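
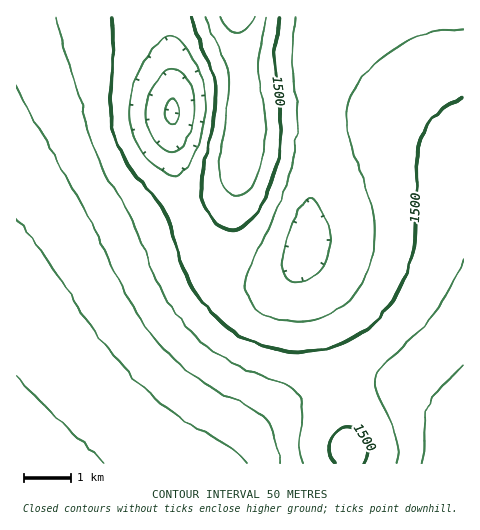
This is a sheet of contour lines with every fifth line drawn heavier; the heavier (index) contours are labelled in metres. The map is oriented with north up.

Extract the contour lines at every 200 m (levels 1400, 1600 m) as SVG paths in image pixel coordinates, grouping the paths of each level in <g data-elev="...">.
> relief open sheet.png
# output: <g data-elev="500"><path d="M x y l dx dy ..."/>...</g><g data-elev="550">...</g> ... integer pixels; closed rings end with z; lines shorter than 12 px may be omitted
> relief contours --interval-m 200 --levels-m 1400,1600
<g data-elev="1400"><path d="M291 282l-5-4-3-8 0-11 2-13 6-18 8-19 6-8 6-3 9 10 7 14 3 15-1 14-5 13-9 10-13 7z"/><path d="M167 151l-9-7-8-10-4-11 0-13 3-14 6-14 10-11 8-3 8 4 8 10 5 14 1 15-3 17-7 15-9 7-4 2z"/></g><g data-elev="1600"><path d="M281 463l-9-31-9-15-11-9-38-20-25-16-24-22-21-27-20-31-36-76-56-99-15-32"/><path d="M463 365l-26 26-7 12-4 14-4 46"/><path d="M220 17l9 12 9 4 5-1 5-4 7-11"/></g>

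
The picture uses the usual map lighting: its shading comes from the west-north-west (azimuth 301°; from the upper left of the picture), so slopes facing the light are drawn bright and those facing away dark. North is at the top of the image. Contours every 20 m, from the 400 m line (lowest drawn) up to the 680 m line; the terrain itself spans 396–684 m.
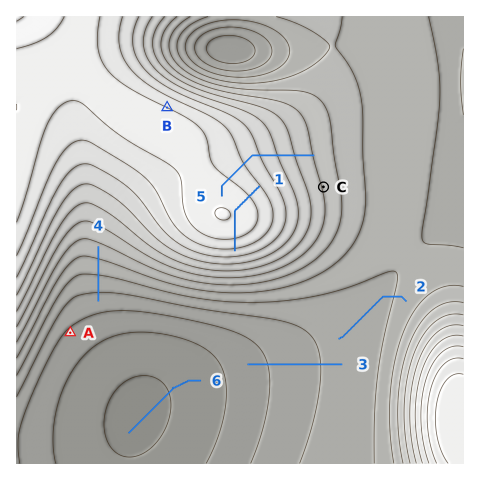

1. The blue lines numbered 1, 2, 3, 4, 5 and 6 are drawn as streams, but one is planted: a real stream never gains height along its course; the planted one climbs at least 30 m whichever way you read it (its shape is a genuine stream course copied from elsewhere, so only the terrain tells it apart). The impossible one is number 1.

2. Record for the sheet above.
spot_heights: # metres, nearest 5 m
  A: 435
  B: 640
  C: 540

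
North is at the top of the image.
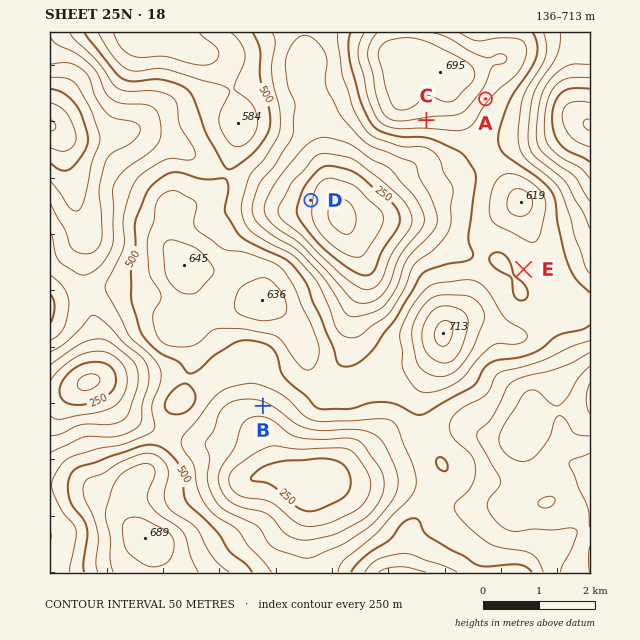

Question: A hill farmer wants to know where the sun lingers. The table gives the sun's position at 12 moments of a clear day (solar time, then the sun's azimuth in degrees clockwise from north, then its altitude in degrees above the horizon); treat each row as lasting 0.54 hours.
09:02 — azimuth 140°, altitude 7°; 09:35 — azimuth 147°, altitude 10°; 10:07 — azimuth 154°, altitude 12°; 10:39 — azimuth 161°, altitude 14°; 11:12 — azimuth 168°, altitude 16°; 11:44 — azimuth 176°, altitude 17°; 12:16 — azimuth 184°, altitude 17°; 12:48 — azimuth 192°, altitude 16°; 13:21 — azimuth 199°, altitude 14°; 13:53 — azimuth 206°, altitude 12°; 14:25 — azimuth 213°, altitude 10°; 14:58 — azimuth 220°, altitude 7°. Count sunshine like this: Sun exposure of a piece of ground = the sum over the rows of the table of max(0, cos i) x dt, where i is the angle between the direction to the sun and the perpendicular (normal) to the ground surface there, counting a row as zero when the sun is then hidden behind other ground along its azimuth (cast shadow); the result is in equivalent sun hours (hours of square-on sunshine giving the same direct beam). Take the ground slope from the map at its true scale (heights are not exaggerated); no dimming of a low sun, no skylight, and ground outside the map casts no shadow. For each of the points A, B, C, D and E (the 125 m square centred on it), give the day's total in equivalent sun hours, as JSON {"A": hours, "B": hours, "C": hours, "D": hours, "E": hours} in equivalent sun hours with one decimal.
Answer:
{"A": 2.2, "B": 2.4, "C": 2.7, "D": 1.2, "E": 1.8}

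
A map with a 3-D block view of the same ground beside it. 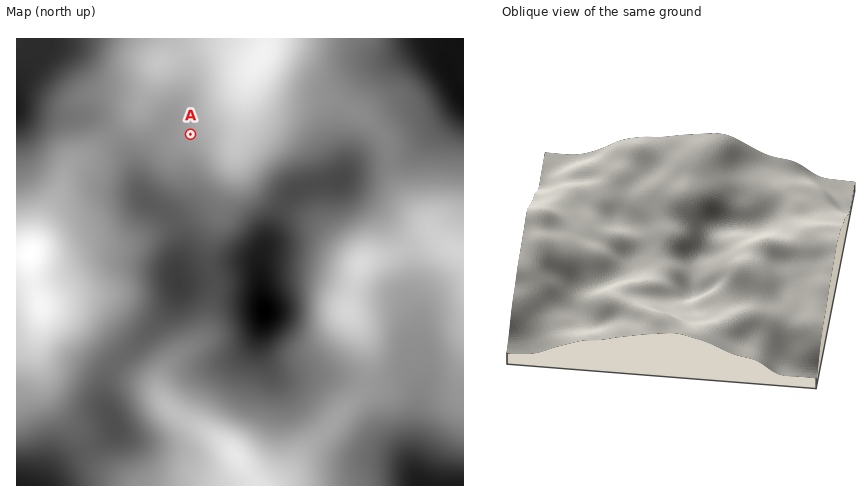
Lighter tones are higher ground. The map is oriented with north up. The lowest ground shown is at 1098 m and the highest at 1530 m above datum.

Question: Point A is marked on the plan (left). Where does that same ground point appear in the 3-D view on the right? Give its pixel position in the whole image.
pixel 658 185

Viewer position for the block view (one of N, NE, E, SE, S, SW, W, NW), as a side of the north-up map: S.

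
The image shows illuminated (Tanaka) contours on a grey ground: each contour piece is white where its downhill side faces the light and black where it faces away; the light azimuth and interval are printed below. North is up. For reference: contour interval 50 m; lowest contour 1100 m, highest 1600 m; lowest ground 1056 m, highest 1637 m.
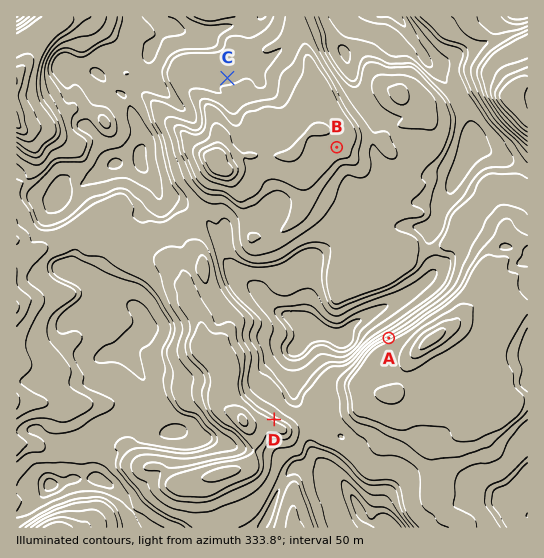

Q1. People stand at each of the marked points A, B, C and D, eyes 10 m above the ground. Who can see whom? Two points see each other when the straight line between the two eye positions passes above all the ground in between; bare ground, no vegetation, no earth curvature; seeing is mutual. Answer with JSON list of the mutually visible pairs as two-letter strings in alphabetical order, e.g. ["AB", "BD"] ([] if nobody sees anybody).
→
["AB", "BD"]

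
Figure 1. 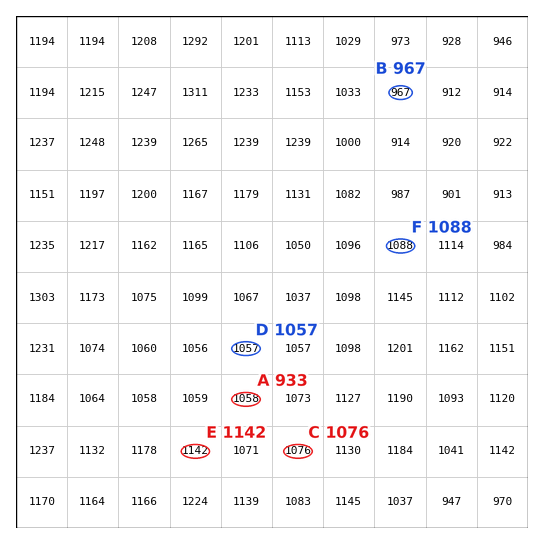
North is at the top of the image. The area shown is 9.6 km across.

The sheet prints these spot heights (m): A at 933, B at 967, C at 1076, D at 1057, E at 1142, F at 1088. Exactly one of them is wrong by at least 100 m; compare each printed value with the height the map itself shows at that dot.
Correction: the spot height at A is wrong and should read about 1058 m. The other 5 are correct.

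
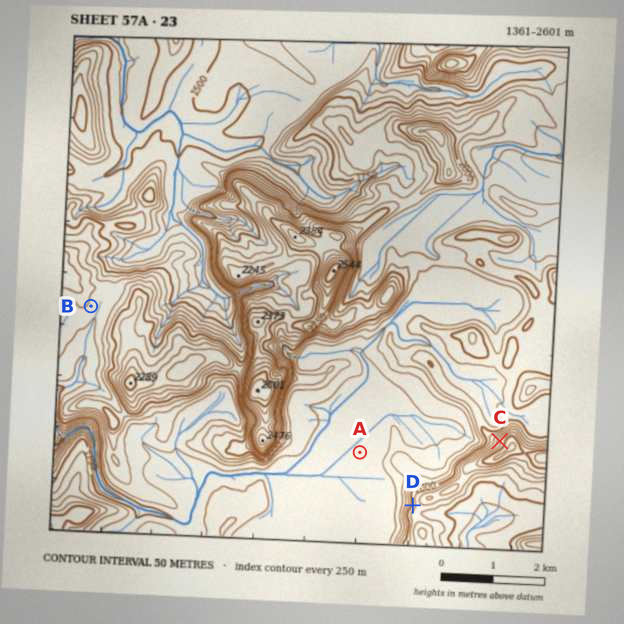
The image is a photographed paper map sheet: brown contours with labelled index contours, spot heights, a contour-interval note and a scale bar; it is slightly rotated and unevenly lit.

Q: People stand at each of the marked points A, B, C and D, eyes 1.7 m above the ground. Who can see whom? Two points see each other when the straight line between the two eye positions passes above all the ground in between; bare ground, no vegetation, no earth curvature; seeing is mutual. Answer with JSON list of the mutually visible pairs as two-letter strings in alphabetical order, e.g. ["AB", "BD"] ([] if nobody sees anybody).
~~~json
["AC", "AD"]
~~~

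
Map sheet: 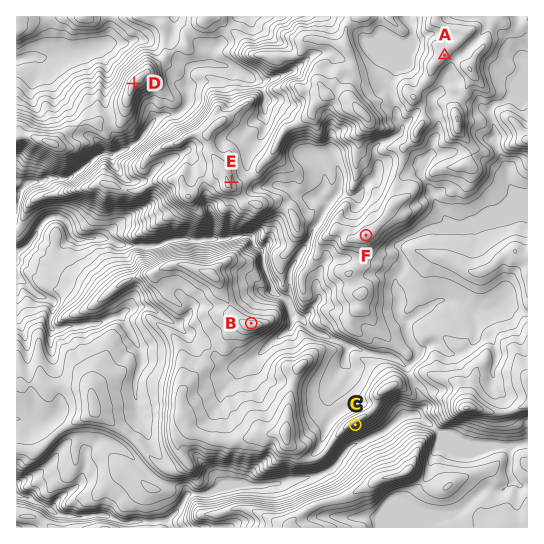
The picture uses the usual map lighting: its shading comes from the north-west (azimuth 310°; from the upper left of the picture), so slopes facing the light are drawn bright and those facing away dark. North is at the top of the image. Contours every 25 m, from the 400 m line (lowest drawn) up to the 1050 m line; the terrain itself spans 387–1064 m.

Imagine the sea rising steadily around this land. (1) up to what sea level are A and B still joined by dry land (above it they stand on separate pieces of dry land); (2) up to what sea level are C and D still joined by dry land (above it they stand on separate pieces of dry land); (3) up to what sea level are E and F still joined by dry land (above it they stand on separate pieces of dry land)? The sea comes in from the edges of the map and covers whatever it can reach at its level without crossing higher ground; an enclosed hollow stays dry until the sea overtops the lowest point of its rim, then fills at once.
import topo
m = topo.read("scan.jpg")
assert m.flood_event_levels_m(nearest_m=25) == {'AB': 775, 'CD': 750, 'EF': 900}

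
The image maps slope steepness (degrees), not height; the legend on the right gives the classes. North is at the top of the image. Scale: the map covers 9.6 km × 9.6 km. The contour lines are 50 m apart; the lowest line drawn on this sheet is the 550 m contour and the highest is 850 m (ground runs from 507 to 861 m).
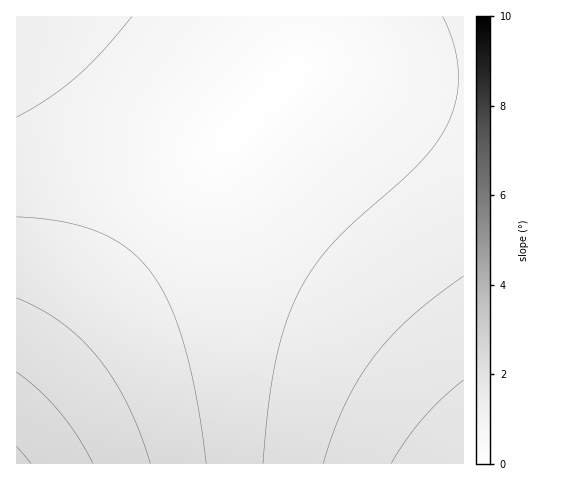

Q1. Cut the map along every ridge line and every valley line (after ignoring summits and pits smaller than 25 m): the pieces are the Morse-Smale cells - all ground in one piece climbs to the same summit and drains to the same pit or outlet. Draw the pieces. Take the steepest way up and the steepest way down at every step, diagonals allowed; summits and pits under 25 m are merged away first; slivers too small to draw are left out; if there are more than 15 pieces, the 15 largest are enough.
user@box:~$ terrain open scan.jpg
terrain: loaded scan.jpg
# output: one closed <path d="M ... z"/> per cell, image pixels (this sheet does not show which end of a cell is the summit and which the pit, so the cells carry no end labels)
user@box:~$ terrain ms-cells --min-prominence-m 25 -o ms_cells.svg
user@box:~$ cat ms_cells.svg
<path d="M463 16l-166 1-1 36-8 23-46 47-64 72-161 197 0 72 447-1z"/><path d="M297 16l-281 1 1 377 54-69 107-130 64-72 46-47 8-23z"/>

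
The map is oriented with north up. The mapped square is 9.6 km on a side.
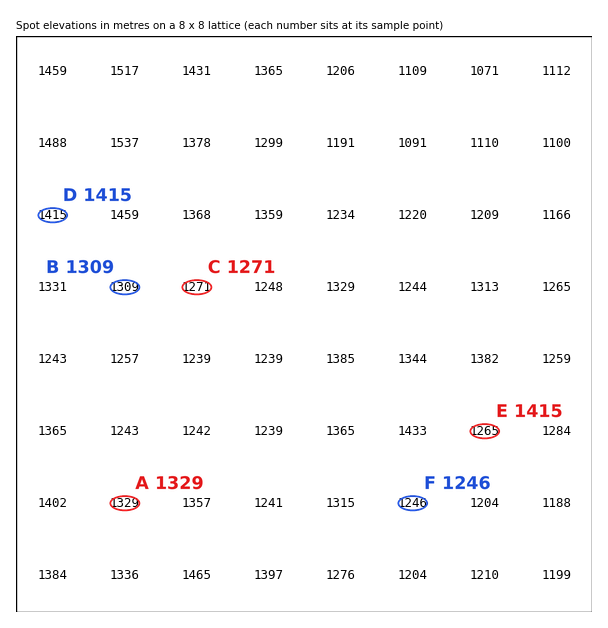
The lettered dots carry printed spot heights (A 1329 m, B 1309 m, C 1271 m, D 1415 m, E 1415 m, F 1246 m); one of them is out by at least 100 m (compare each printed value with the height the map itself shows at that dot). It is E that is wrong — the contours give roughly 1265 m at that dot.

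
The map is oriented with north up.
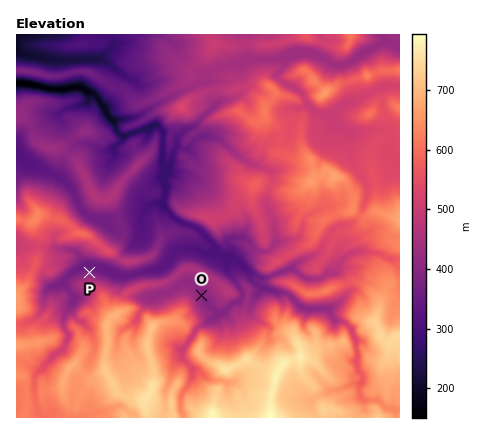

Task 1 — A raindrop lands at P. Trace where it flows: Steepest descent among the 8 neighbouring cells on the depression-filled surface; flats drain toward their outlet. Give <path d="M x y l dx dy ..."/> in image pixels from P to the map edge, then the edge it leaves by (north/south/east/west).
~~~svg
<path d="M90 272l0-4 2 0 14 4 8 4 16 0 12-4 12-2 6-2 8-6 4-8 6-4 12-2 2 2 6 0 4 2 4 0 2 0 4 0 2-2 0-2-2-4-8-8 0-2-4-4-6-4-10-2-6-4-12-10-2-4 0-8 2-4-2-8-2-4 0-46 2-4-6-6-10 0-12 6-10 4-4 0-6-6-2-8-6-6-2-6-4-2 0-4-10-12-6 0 0-2-6-2-10 0-6 2-12 0-24-6-12-2"/>
exit: west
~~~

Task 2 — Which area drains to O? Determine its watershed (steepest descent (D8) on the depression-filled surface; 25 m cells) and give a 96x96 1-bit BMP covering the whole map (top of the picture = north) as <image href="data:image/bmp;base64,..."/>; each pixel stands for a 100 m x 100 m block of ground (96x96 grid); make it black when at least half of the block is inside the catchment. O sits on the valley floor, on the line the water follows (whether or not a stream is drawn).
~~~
<image width="96" height="96" href="data:image/bmp;base64,Qk2+BAAAAAAAAD4AAAAoAAAAYAAAAGAAAAABAAEAAAAAAIAEAAATCwAAEwsAAAIAAAAAAAAA////AAAAAAAAAAAAAAAAAAAAAAAAAAAAAAAAAAAAAAAAAAAAAAAAAAAAAAAAAAAAAAAAAAAAAAAAAAAHAAAAAAAAAAAAAAA/gAAAAAAAAAAAAAB/wAAAAAAAAAAAAAB/wAAAAAAAAAAAAAD/wAAAAAAAAAAAAAD/4AAAAAAAAAAAAAH/4AAAAAAAAAAAAAP/4AAAAAAAAAAAAAP/wAAAAAAAAAAAAAP/wAAAAAAAAAAAAAP/wAAAAAAAAAAAAAP/gAAAAAAAAAAAAAP/gAAAAAAAAAAAAAH/gAAAAAAAAAAAAAH/gAAAAAAAAAAAAAH/gAAAAAAAAAAAAAH/gAAAAAAAAAAAAAH/wAAAAAAAAAAAAAH/wAAAAAAAAAAAAAH/4AAAAAAAAAAAAAH//gAAAAAAAAAAAAD//wAAAAAAAAAAAAA//4AAAAAAAAAAAAAf/8AAAAAAAAAAAAAf/+AAAAAAAAAAAAAf//AAAAAAAAAAAAAf//wAAAAAAAAAAAAP//4AAAAAAAAAAAAD//+AAAAAAAAAAAAAP//AAAAAAAAAAAAAA//AAAAAAAAAAAAAAP8AAAAAAAAAAAAAAHwAAAAAAAAAAAAAABAAAAAAAAAAAAAAAAAAAAAAAAAAAAAAAAAAAAAAAAAAAAAAAAAAAAAAAAAAAAAAAAAAAAAAAAAAAAAAAAAAAAAAAAAAAAAAAAAAAAAAAAAAAAAAAAAAAAAAAAAAAAAAAAAAAAAAAAAAAAAAAAAAAAAAAAAAAAAAAAAAAAAAAAAAAAAAAAAAAAAAAAAAAAAAAAAAAAAAAAAAAAAAAAAAAAAAAAAAAAAAAAAAAAAAAAAAAAAAAAAAAAAAAAAAAAAAAAAAAAAAAAAAAAAAAAAAAAAAAAAAAAAAAAAAAAAAAAAAAAAAAAAAAAAAAAAAAAAAAAAAAAAAAAAAAAAAAAAAAAAAAAAAAAAAAAAAAAAAAAAAAAAAAAAAAAAAAAAAAAAAAAAAAAAAAAAAAAAAAAAAAAAAAAAAAAAAAAAAAAAAAAAAAAAAAAAAAAAAAAAAAAAAAAAAAAAAAAAAAAAAAAAAAAAAAAAAAAAAAAAAAAAAAAAAAAAAAAAAAAAAAAAAAAAAAAAAAAAAAAAAAAAAAAAAAAAAAAAAAAAAAAAAAAAAAAAAAAAAAAAAAAAAAAAAAAAAAAAAAAAAAAAAAAAAAAAAAAAAAAAAAAAAAAAAAAAAAAAAAAAAAAAAAAAAAAAAAAAAAAAAAAAAAAAAAAAAAAAAAAAAAAAAAAAAAAAAAAAAAAAAAAAAAAAAAAAAAAAAAAAAAAAAAAAAAAAAAAAAAAAAAAAAAAAAAAAAAAAAAAAAAAAAAAAAAAAAAAAAAAAAAAAAAAAAAAAAAAAAAAAAAAAAAAAAAAAAAAAAAAAAAAAAAAAAAAAAAAAAAAAAAAAAAAAAAAAAAAAAAAAAAAAAAAAAAAAAAAAAAAAAAAAAAAAAAAAAAAAAAAAAAAAAAAAAAAAAAAAAAAAAAAAAAAAAAAAAAAAAAAAAAAAAAAAAAAAAAAA="/>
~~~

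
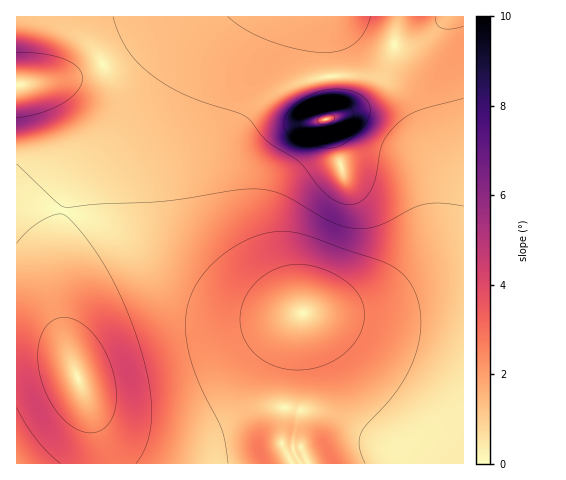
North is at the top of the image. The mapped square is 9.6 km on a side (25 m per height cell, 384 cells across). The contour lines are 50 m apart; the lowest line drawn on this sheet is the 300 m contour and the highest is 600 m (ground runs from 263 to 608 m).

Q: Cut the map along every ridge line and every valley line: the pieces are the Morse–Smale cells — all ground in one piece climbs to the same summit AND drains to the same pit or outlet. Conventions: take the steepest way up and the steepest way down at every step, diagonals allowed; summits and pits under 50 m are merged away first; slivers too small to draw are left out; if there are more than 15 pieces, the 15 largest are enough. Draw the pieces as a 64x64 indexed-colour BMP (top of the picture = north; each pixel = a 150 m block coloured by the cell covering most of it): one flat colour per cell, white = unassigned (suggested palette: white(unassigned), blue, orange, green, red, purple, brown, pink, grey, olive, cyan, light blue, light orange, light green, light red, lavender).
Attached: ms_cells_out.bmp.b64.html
<image width="64" height="64" href="data:image/bmp;base64,Qk12CAAAAAAAAHYAAAAoAAAAQAAAAEAAAAABAAQAAAAAAAAIAAATCwAAEwsAABAAAAAAAAAA////ALR3HwAOf/8ALKAsACgn1gC9Z5QAS1aMAMJ34wB/f38AIr28AM++FwDox64AeLv/AIrfmACWmP8A1bDFADMzMzMzMyIiIiIiIiIiIiIiIiIhERERERERERERERERMzMzMzMzIiIiIiIiIiIiIiIiIiEREREREREREREREREzMzMzMzMiIiIiIiIiIiIiIiIiERERERERERERERERETMzMzMzMiIiIiIiIiIiIiIiIiIRERERERERERERERERMzMzMzMyIiIiIiIiIiIiIiIiIhEREREREREREREREREzMzMzMzIiIiIiIiIiIiIiIiIiERERERERERERERERETMzMzMzMiIiIiIiIiIiIiIiIiIRERERERERERERERERMzMzMzMyIiIiIiIiIiIiIiIiIhEREREREREREREREREzMzMzMyIiIiIiIiIiIiIiIiIiERERERERERERERERETMzMzMzIiIiIiIiIiIiIiIiIiIRERERERERERERERERMzMzMzIiIiIiIiIiIiIiIiIiIiEREREREREREREREREzMzMzMiIiIiIiIiIiIiIiIiIiIRERERERERERERERETMzMzMyIiIiIiIiIiIiIiIiIiIhERERERERERERERERMzMzMyIiIiIiIiIiIiIiIiIiIiEREREREREREREREREzMzMzIiIiIiIiIiIiIiIiIiIiIRERERERERERERERETMzMzIiIiIiIiIiIiIiIiIiIiIhERERERERERERERERMzMyIiIiIiIiIiIiIiIiIiIiIiEREREREREREREREREiIiIiIiIiIiIiIiIiIiIiIiIiIhERERERERERERERESIiIiIiIiIiIiIiIiIiIiIiIiIiERERERERERERERERIiIiIiIiIiIiIiIiIiIiIiIiIiIREREREREREREREREiIiIiIiIiIiIiIiIiIiIiIiIiIhERERERERERERERESIiIiIiIiIiIiIiIiIiIiIiIiIRERERERERERERERERIiIiIiIiIiIiIiIiIiIiIiEREREREREREREREREREREiIiIiIiIiIiIiIiIiIiIRERERERERERERERERERERESIiIiIiIiIiIiIiIiIhERERERERERERERERERERERERIiIiIiIiIiIiIiIiIREREREREREREREREREREREREREiIiIiIiIiIiIiIiIRERERERERERERERERERERERERESIiIiIiIiIiIiIiERERERERERERERERERERERERERERIiIiIiIiIiIiIiEREREREREREREREREREREREREREREiIiIiIiIiIiIhERERERERERERERERERERERERERERESIiIiIiIiIiIhERERERERERERERERERERERERERERERIiIiIiIiIiIREREREREREREREREREREREREREREREREiIiIiIiIiIRERERERERERERERERERERERERERERERESIiIiIiIiERERERERERERERERERERERERERERERERERIiIiIiIhEREREREREREREREREREREREREREREREREREiIiIiIRERERERERERERERERERERERERERERERERERESIiIRERERERERERERERERERERERERERERERERERERERERERERERERERERERERERERERERERERERERERERERERERERERERERERERERERERERERERERERERERERERERERERERERERERERERERERERERERERERERERERERERERERERERERERERERERERERERERERERERERERERERERERERERERERERERERERERERERERERERERERERERERERERERERERERERERERERERERERERERERERERERERERERERERERERERERERERERERERERERERERERERERERERERERERERERERERERERERERERERERERERERERERERERERERERERERERERERERERERERERERERERERERERERERERERERERERERERERERERERERERERERERERERERERERERERERERERERERERERERERERERERERERERERERERERERERERERERERERERERERERERERERERERERERERERERERERERERERERERERERERERERERERERERERERERERERERERERERERERERERERERERERERERERERERERERERERERERERERERERERERERERERERERERERERERERERERERERERERERERERERERERERERERERERERERERERERERERERERERERERERERERERERERERERERERERERERERERERERERERERERERERERERERERERERERERERERERERERERERERERERERERERERERERERERERERERERERERERERERERERERERERERERERERERERERERERERERERERERERERERERERERERERERERERERERERERERERERERERERERERERERERERERERERERERERERERERERERERERERERERERERERERERERERERERERERERERERERERERERERERERERERERERERERERERERERERERERERERERERERERERERERERERERERERERERERERERERERERERERERERERERERERERERERERERERERERERERERERERERERERERERERERERERERERERERERERERERERERERERERERERERERERERERERERERERERERERERERERERER"/>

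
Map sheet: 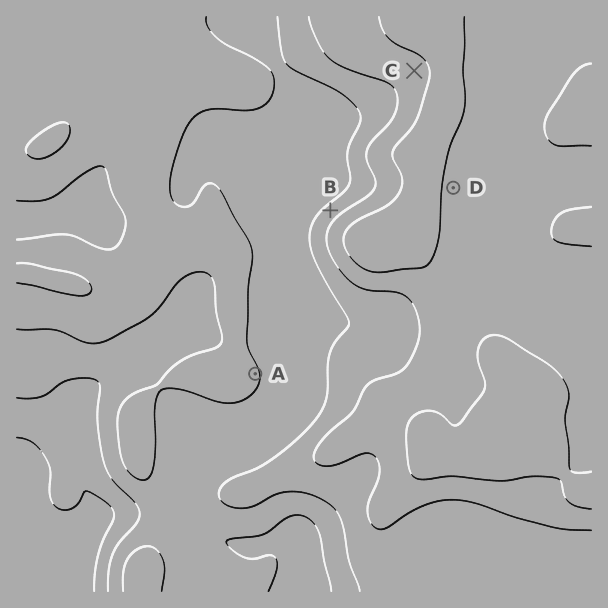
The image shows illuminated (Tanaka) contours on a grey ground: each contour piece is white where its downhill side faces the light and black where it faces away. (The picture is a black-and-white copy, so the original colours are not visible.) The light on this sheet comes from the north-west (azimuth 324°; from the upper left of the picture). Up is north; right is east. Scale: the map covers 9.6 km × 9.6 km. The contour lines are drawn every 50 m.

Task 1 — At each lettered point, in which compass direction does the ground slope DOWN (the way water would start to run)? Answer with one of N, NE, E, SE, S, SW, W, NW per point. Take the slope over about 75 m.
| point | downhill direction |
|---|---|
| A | E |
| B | NW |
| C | SW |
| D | E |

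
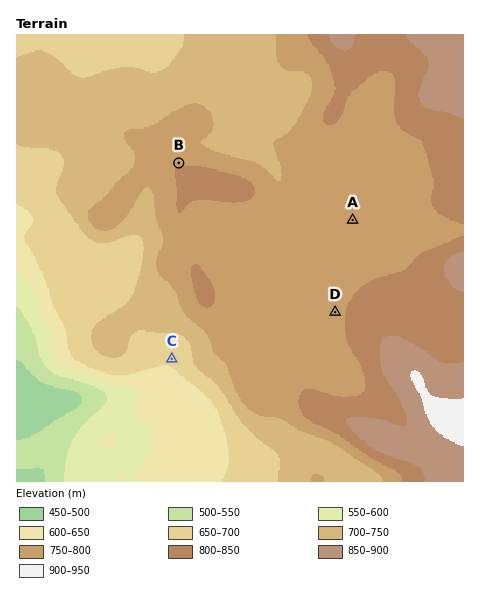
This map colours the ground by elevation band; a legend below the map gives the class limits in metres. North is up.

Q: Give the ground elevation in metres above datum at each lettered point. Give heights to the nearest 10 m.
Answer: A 750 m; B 800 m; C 660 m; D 780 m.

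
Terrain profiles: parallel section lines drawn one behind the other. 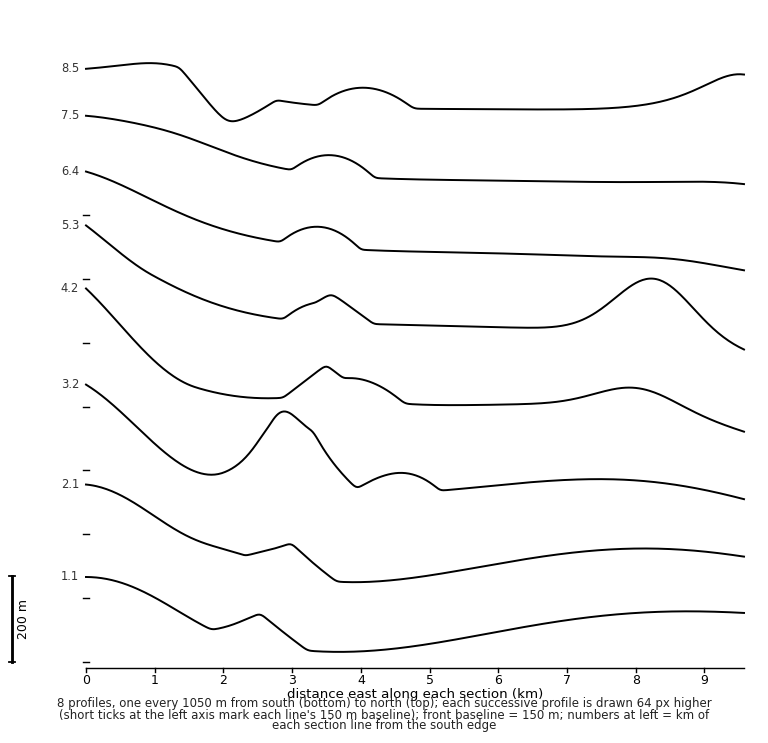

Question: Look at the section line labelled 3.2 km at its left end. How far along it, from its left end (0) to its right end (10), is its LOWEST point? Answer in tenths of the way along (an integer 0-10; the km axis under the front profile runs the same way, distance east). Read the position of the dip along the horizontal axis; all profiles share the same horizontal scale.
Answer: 10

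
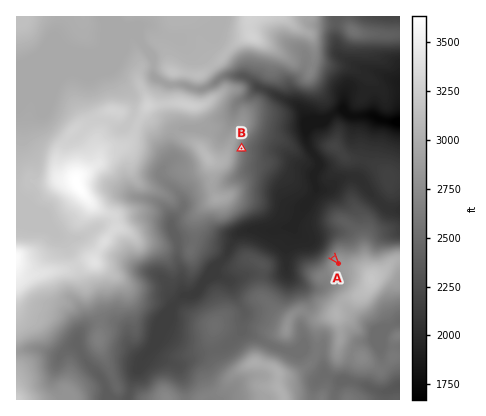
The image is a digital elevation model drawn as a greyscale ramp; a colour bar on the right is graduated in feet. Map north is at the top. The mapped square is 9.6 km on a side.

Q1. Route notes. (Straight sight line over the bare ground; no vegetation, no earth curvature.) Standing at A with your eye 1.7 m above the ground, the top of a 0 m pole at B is visible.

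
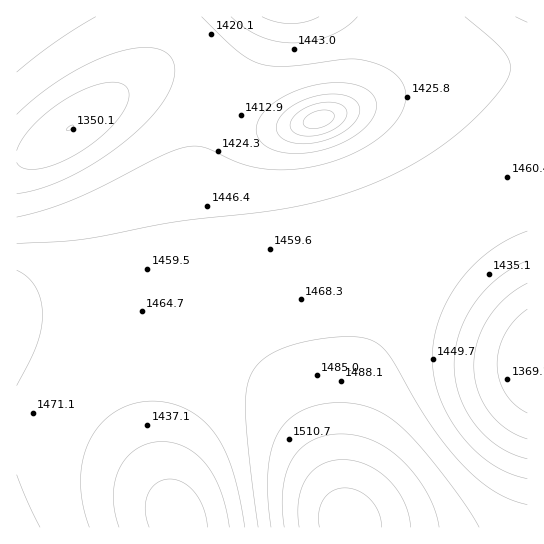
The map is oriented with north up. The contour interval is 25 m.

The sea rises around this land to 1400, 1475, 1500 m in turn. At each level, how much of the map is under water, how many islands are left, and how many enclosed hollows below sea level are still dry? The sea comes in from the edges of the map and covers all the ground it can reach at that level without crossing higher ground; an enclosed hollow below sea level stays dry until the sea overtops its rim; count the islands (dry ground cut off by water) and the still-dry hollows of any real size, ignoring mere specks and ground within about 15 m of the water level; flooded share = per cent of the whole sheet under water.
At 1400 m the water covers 9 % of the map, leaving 0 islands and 1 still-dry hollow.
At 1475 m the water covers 85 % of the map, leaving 0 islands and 0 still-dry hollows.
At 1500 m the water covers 92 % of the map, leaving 0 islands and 0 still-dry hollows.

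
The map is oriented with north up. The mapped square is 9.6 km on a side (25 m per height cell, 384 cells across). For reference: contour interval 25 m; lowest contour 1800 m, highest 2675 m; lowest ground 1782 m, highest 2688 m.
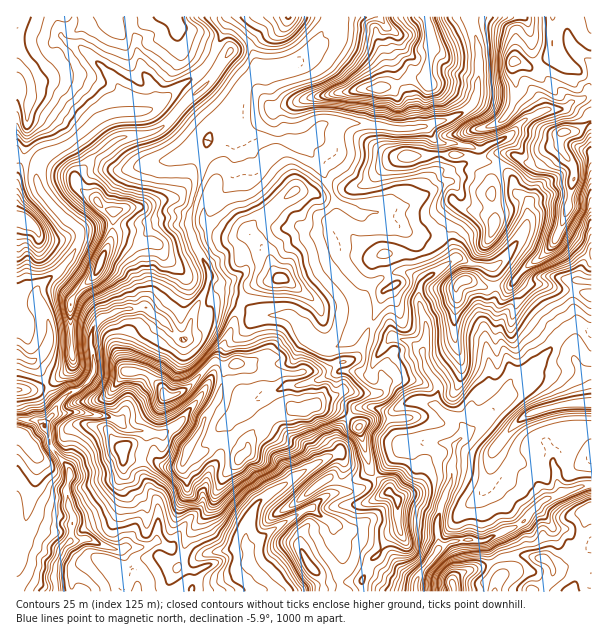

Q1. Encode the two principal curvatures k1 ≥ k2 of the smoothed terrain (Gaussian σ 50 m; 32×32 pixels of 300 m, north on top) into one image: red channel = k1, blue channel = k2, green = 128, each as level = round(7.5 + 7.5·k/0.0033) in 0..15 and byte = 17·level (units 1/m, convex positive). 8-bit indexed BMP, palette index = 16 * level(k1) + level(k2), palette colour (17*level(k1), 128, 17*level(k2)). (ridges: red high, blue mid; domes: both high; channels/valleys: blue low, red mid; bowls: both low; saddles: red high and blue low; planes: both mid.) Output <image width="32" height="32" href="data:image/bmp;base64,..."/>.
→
<image width="32" height="32" href="data:image/bmp;base64,Qk02CAAAAAAAADYEAAAoAAAAIAAAACAAAAABAAgAAAAAAAAEAAATCwAAEwsAAAABAAAAAAAAAIAAABGAAAAigAAAM4AAAESAAABVgAAAZoAAAHeAAACIgAAAmYAAAKqAAAC7gAAAzIAAAN2AAADugAAA/4AAAACAEQARgBEAIoARADOAEQBEgBEAVYARAGaAEQB3gBEAiIARAJmAEQCqgBEAu4ARAMyAEQDdgBEA7oARAP+AEQAAgCIAEYAiACKAIgAzgCIARIAiAFWAIgBmgCIAd4AiAIiAIgCZgCIAqoAiALuAIgDMgCIA3YAiAO6AIgD/gCIAAIAzABGAMwAigDMAM4AzAESAMwBVgDMAZoAzAHeAMwCIgDMAmYAzAKqAMwC7gDMAzIAzAN2AMwDugDMA/4AzAACARAARgEQAIoBEADOARABEgEQAVYBEAGaARAB3gEQAiIBEAJmARACqgEQAu4BEAMyARADdgEQA7oBEAP+ARAAAgFUAEYBVACKAVQAzgFUARIBVAFWAVQBmgFUAd4BVAIiAVQCZgFUAqoBVALuAVQDMgFUA3YBVAO6AVQD/gFUAAIBmABGAZgAigGYAM4BmAESAZgBVgGYAZoBmAHeAZgCIgGYAmYBmAKqAZgC7gGYAzIBmAN2AZgDugGYA/4BmAACAdwARgHcAIoB3ADOAdwBEgHcAVYB3AGaAdwB3gHcAiIB3AJmAdwCqgHcAu4B3AMyAdwDdgHcA7oB3AP+AdwAAgIgAEYCIACKAiAAzgIgARICIAFWAiABmgIgAd4CIAIiAiACZgIgAqoCIALuAiADMgIgA3YCIAO6AiAD/gIgAAICZABGAmQAigJkAM4CZAESAmQBVgJkAZoCZAHeAmQCIgJkAmYCZAKqAmQC7gJkAzICZAN2AmQDugJkA/4CZAACAqgARgKoAIoCqADOAqgBEgKoAVYCqAGaAqgB3gKoAiICqAJmAqgCqgKoAu4CqAMyAqgDdgKoA7oCqAP+AqgAAgLsAEYC7ACKAuwAzgLsARIC7AFWAuwBmgLsAd4C7AIiAuwCZgLsAqoC7ALuAuwDMgLsA3YC7AO6AuwD/gLsAAIDMABGAzAAigMwAM4DMAESAzABVgMwAZoDMAHeAzACIgMwAmYDMAKqAzAC7gMwAzIDMAN2AzADugMwA/4DMAACA3QARgN0AIoDdADOA3QBEgN0AVYDdAGaA3QB3gN0AiIDdAJmA3QCqgN0Au4DdAMyA3QDdgN0A7oDdAP+A3QAAgO4AEYDuACKA7gAzgO4ARIDuAFWA7gBmgO4Ad4DuAIiA7gCZgO4AqoDuALuA7gDMgO4A3YDuAO6A7gD/gO4AAID/ABGA/wAigP8AM4D/AESA/wBVgP8AZoD/AHeA/wCIgP8AmYD/AKqA/wC7gP8AzID/AN2A/wDugP8A/4D/AJemopaHl4aHl5aWlpaHdXPFppXHloaAyPiEhJa3poaXmKahqJi3loeopsbGdYZ1ltiGdcenpKCj6PjFlqXHl5eXp4CkoZKElIS2g5N1hMfYl4aGhrXotoCQgKPHt6aWh5eYtqKnqIW1tqSnpnOkkMa3hIV1lveGoMilooCjtJWWl5ekg4enlqSko8O3c5L40JDGt6WD5oaAyJiXqIGk2MmGp5C3l6eWg2T4oOiFcXDW9pGUo/jox5Klp4iHp5KAooans4KWt6aTx9eS18iWk3Cj96TGxKWFpoKXl4eHp6emlueglIa4prWU6KaE2Nijp4GQcvdjdYenlJa4hoeGh5jYoNiWlte1lIHnpZaXtreklXOU9VN1hoaEhca2dYeHh6CAxNPBkZS0knD3doaXtre4puP5s8e2lpWGhObmlHNzqLig9PfGY7b5oMKnd4aWuMm3k6G0cYOTxoWGc7Xn9+jYxdSggfaT5eb2oMZ2h5WDkqXYpMe3xoLnhIZ2hoWFhpWFxflw6fnHhGL21sinp9bYtMSTp5iDhsiWpYWFhoeXpYOk9pDmlXSFY4PVlae5hYN0lbaTpXKX2IWkpYeFl4eYhbP1oLeWl5OUg9aFhaaFhZZ3p3S1k4bndJTHhoeFhoeD1dZhgKKClqSWlLZ1hHWnp4eHlceBhud0lsV2d4aWh4PW9YWGhoWGt5OFt5aGtseGhoa4p4Gn2JS11pampreFk4G2+aaFdZfJkpWVp8m3dnaHlpW1gZHp55P3w5Fyg6XIg3L4ppaWyJeBlqeWlqd2hoeYqKe3lXCwkoL296aklei2gaXnlqeog5aXl5eHhnaHh4eXhoanlKb4gnP4x5PYx4Nyc9WFlYWCp4aop4aGhZiXhoaGh4aFleimcoX3cbaCgpb419jHpZOmhoaXt5eGlISFdoeGpseWt6aChPiwtYOn17d1dYaWpqWHd3aHubekuLeGdXWElJi4g5SD5qGlhLfIlHN0dXaXhZeHd4anhYZ2p7eoloWFlpWCx6bF0pR0g4XXt4aFhYaGh4eHh4WHd3aXyNnY09OhstamqMaBxZaWhITH5+e3hXaHh4aGhnaHlqSSgIGz9fjkcKbH6MXFh4eGdYR0dNamdYaHl6emdHOCg4S1lIGAg8X3kIGCt6aXh4eHhoaGg9e3hYWnltf2+PfX18e2yKdxZdeXlZSTl5eHmJeFl4Wng8amhYaGhXR0pre4pre4lYGF1paWl6aYh4iHhIeWhpiohNeWdYWFdnV1lpaWpbangYXqpaeXhZeGhYSHmJWXmJiXtbSVt5WFdnWXp3O2yIaChdeEt4aHh4eGl4eXhYeXtqWDlZenyZWGdbWRpdaldYOVxYO3hpc="/>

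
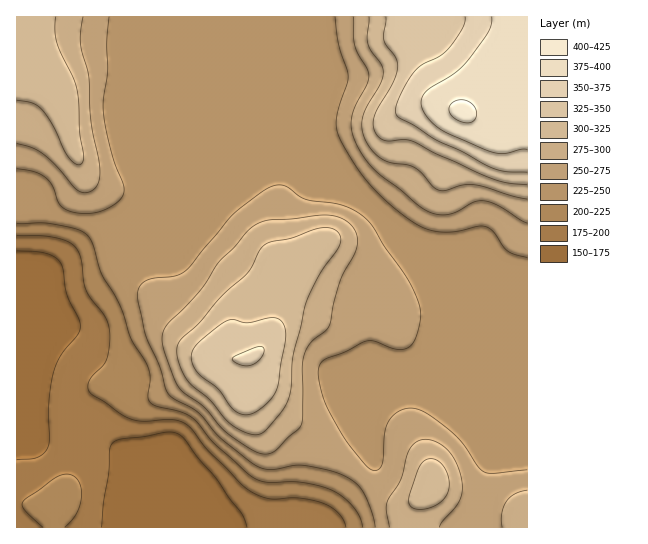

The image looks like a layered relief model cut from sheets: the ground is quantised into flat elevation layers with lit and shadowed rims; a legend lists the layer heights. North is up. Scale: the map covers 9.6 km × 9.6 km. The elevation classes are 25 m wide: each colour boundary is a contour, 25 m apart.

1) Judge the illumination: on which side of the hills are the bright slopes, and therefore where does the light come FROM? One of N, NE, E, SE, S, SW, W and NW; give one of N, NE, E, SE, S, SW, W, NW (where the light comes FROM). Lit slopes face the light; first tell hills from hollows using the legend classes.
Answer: N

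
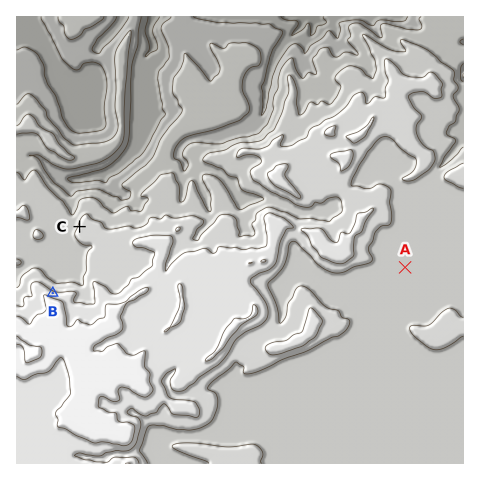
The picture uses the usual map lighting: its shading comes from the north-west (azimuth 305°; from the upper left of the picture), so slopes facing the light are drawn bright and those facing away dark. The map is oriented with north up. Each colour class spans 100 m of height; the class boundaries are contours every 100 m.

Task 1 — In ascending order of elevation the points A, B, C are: A C B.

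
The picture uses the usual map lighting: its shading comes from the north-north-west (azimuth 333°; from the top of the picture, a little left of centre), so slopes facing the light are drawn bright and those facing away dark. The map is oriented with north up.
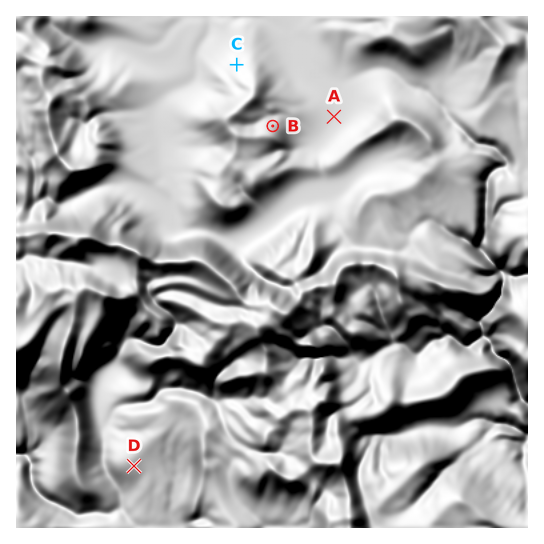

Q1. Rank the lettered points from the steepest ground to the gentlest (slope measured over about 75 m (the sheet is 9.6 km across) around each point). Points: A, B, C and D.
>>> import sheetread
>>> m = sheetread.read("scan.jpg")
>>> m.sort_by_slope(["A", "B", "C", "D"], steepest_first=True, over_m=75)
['B', 'C', 'D', 'A']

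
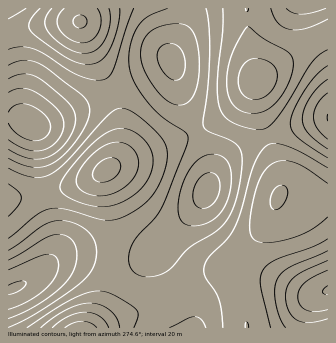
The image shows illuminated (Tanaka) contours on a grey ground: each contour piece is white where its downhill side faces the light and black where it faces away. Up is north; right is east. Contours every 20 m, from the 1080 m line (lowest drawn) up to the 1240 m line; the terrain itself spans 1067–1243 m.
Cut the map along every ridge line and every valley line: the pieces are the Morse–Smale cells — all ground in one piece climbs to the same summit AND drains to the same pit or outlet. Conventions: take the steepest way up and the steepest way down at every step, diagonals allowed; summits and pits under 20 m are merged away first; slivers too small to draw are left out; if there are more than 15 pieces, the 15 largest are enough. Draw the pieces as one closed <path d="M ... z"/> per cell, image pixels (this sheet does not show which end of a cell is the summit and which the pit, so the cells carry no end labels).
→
<path d="M267 136l-30 14-17 14-20 39-40 44-2 6 4 10 21 27 25-14 25-7 38-51 10-28 0-12z"/><path d="M289 192l-10 3-11 27-27 33-5 11 12 62 57 0 2-16 5-11 6-6 10-5 0-92z"/><path d="M196 131l-78 32-13 9 0 11 7 38 0 36 28 1 11-3 49-52 8-15 2-19-4-14z"/><path d="M113 93l-75 32-22-7-8 0 0 80 24-3 36-8 29-11 15-11 7-14 2-18-2-24z"/><path d="M80 21l-43 4-29 8 0 85 11 1 19 6 75-32-18-36z"/><path d="M104 171l-11 7-25 9-60 11 0 92 21-10 26-20 10-5 46 2 1-36z"/><path d="M247 8l-57 0-4 16-14 28-1 8 14 47 11 24 32-19 29-32-7-37z"/><path d="M189 8l-108 0 0 15 14 34 18 36 58-31 1-10 14-28z"/><path d="M89 255l-19 0-10 2-31 23-21 10 0 38 81 0 16-31 6-39z"/><path d="M328 35l-33 17-38 28 0 23 10 33 40-13 21-5z"/><path d="M172 60l-20 14-39 19 6 16 2 24-2 18-7 15 84-35-11-24z"/><path d="M158 248l-7 7-7 2-33 1-6 39-15 31 12 0 26-12 27-9 27-16-20-28-4-10z"/><path d="M328 8l-81 0 3 35 8 37 37-28 33-18z"/><path d="M328 119l-21 4-40 14 14 41-1 16 9-2 29 6 10 0z"/><path d="M256 81l-28 31-32 19 13 33 0 21 9-17 13-14 20-12 15-5-9-34z"/>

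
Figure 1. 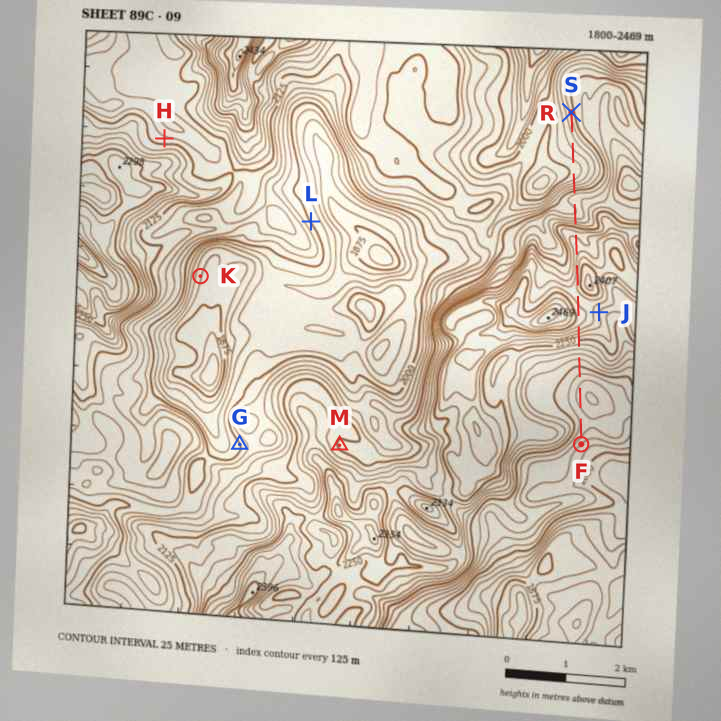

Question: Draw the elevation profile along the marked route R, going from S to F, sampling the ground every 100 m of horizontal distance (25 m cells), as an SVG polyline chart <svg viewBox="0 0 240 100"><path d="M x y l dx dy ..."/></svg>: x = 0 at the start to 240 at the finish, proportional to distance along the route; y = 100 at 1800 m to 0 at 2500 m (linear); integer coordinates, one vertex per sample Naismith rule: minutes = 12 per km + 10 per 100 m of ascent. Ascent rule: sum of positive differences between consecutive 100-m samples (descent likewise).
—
<svg viewBox="0 0 240 100"><path d="M0 56l4 1 5 1 4 2 5 1 4 2 5 1 4 2 5 3 4 1 5 0 4-3 5-7 4-9 5-3 4 1 5 1 4-3 5-7 4-7 4-4 5-2 4 0 5-1 4-2 5-1 4 0 5-1 4-1 5 1 4 1 5-2 4-1 5-1 4 1 5 4 4 6 5 6 4 6 4 4 5 4 4 3 5 3 4 3 5 2 4 1 5 0 4 0 5-2 4-1 5-1 4 0 5 2 4 2 3 2"/></svg>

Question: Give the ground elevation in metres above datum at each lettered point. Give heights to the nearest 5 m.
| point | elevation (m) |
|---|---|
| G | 2000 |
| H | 2105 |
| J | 2300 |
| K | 1905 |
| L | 2000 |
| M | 2120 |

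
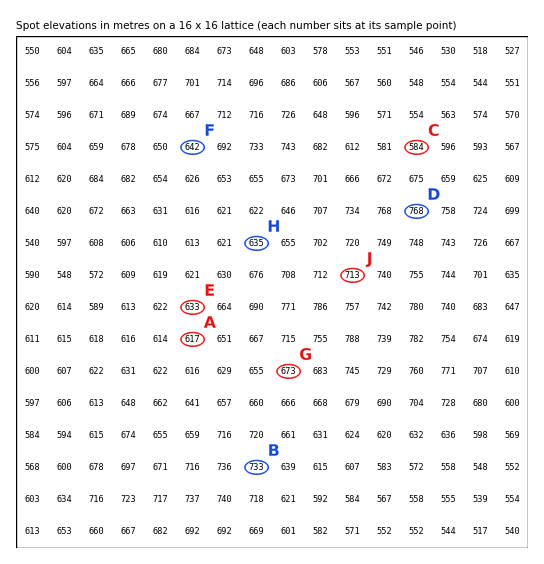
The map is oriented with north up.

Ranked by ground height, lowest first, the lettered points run C A B D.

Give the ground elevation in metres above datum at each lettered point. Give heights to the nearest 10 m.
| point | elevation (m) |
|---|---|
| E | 630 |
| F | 640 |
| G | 670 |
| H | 630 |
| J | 710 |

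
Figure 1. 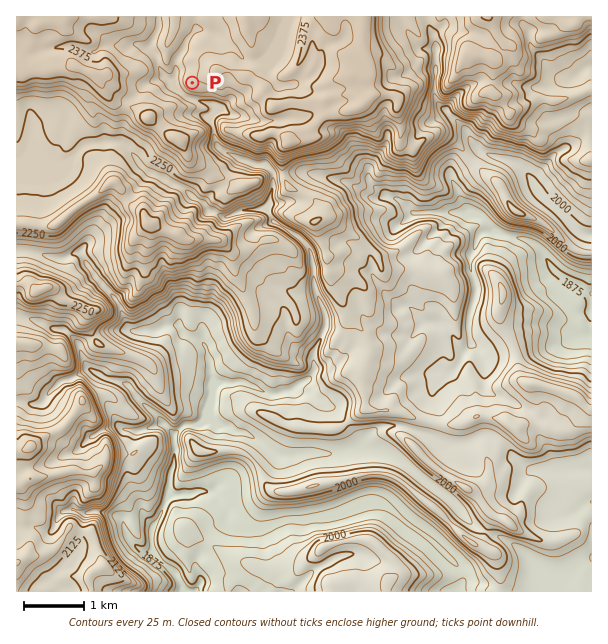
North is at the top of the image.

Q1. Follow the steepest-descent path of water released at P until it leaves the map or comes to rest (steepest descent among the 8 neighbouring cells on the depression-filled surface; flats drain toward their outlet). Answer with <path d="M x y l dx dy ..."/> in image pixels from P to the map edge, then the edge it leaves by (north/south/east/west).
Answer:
<path d="M192 83l-7-8-8 0-1 2 0 10 9 9 6 2 1 1 3 0 2 2 4 0 2 1 4 0 3 2 2 3 0 18 1 1 0 8 2 1 1 9 8 8 6 1 10 6 8 2 4 3 14 3 7 6 0 15-1 1 0 3-2 2 0 6-1 1 0 12 3 3 0 3 1 0 6 6 5 2 3 3 10 6 12 12 2 3 0 4 1 2 0 7 2 2 0 19 1 2 0 4 3 5 0 3 5 7 0 3 3 6 0 12-3 5 0 3-9 18 0 13 1 2-1 4-9 9-5 2-6 6-6 1-1 2-6 0-5 3-6 0-4-3-6-2-3-3-3 0-5-3-3 0-6-3-3 2-15 0-6 6 0 6-1 1 0 9-17 17-6 1-1 2-6 0-11 10 0 11 2 1 0 5-2 1 0 11-1 1-2 9-1 2 0 9-2 1-1 9-2 2 0 7-3 5 0 3-3 6-7 9 0 18 3 6 3 3 3 7 16 15 3 6 0 3 2 2 0 4"/>
exit: south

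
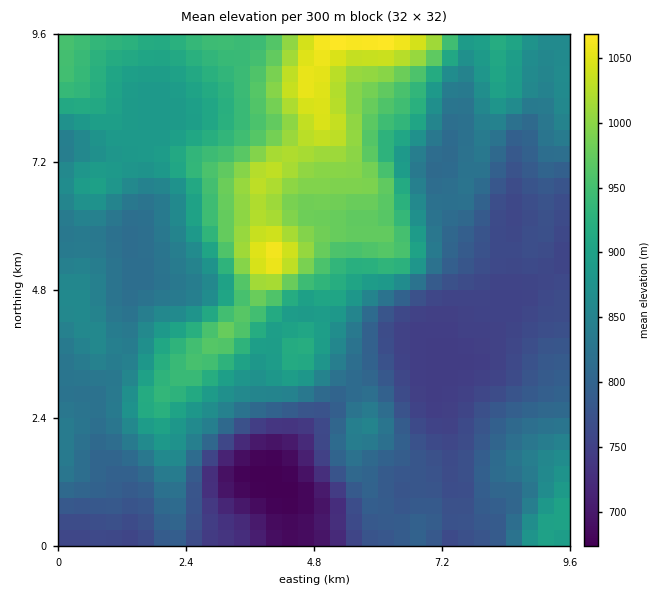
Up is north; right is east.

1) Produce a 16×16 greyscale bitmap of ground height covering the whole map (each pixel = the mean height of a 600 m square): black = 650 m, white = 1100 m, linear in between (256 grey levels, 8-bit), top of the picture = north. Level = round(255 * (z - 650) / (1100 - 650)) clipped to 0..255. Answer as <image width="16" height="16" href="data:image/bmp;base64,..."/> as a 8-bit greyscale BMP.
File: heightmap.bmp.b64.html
<image width="16" height="16" href="data:image/bmp;base64,Qk02BQAAAAAAADYEAAAoAAAAEAAAABAAAAABAAgAAAAAAAABAAATCwAAEwsAAAABAAAAAAAAAAAAAAEBAQACAgIAAwMDAAQEBAAFBQUABgYGAAcHBwAICAgACQkJAAoKCgALCwsADAwMAA0NDQAODg4ADw8PABAQEAAREREAEhISABMTEwAUFBQAFRUVABYWFgAXFxcAGBgYABkZGQAaGhoAGxsbABwcHAAdHR0AHh4eAB8fHwAgICAAISEhACIiIgAjIyMAJCQkACUlJQAmJiYAJycnACgoKAApKSkAKioqACsrKwAsLCwALS0tAC4uLgAvLy8AMDAwADExMQAyMjIAMzMzADQ0NAA1NTUANjY2ADc3NwA4ODgAOTk5ADo6OgA7OzsAPDw8AD09PQA+Pj4APz8/AEBAQABBQUEAQkJCAENDQwBEREQARUVFAEZGRgBHR0cASEhIAElJSQBKSkoAS0tLAExMTABNTU0ATk5OAE9PTwBQUFAAUVFRAFJSUgBTU1MAVFRUAFVVVQBWVlYAV1dXAFhYWABZWVkAWlpaAFtbWwBcXFwAXV1dAF5eXgBfX18AYGBgAGFhYQBiYmIAY2NjAGRkZABlZWUAZmZmAGdnZwBoaGgAaWlpAGpqagBra2sAbGxsAG1tbQBubm4Ab29vAHBwcABxcXEAcnJyAHNzcwB0dHQAdXV1AHZ2dgB3d3cAeHh4AHl5eQB6enoAe3t7AHx8fAB9fX0Afn5+AH9/fwCAgIAAgYGBAIKCggCDg4MAhISEAIWFhQCGhoYAh4eHAIiIiACJiYkAioqKAIuLiwCMjIwAjY2NAI6OjgCPj48AkJCQAJGRkQCSkpIAk5OTAJSUlACVlZUAlpaWAJeXlwCYmJgAmZmZAJqamgCbm5sAnJycAJ2dnQCenp4An5+fAKCgoAChoaEAoqKiAKOjowCkpKQApaWlAKampgCnp6cAqKioAKmpqQCqqqoAq6urAKysrACtra0Arq6uAK+vrwCwsLAAsbGxALKysgCzs7MAtLS0ALW1tQC2trYAt7e3ALi4uAC5ubkAurq6ALu7uwC8vLwAvb29AL6+vgC/v78AwMDAAMHBwQDCwsIAw8PDAMTExADFxcUAxsbGAMfHxwDIyMgAycnJAMrKygDLy8sAzMzMAM3NzQDOzs4Az8/PANDQ0ADR0dEA0tLSANPT0wDU1NQA1dXVANbW1gDX19cA2NjYANnZ2QDa2toA29vbANzc3ADd3d0A3t7eAN/f3wDg4OAA4eHhAOLi4gDj4+MA5OTkAOXl5QDm5uYA5+fnAOjo6ADp6ekA6urqAOvr6wDs7OwA7e3tAO7u7gDv7+8A8PDwAPHx8QDy8vIA8/PzAPT09AD19fUA9vb2APf39wD4+PgA+fn5APr6+gD7+/sA/Pz8AP39/QD+/v4A////AD9BQFI8LBoTIkRNUERMb41ST0xePBsQECZNTEtEUmCFY1ZccUUYDxdAW09IQlZnemdfeIZrQSgqTG1ZQD5PYGlkZYqah3JlW1JiTjg5Q09WZmp9oaWPhI5xWUI2NjlDTnBxcpKpro6UgVw+Nzc5P0Z3amRvf6aqjYxxTz06OztBcmheZnWp2b6ilI9lSD89PmlkXmuMwODPt7OwelNDQUBzcmNwm8DQv7y4qm5eSUBEf4h7g6PA1cjEwaBkYFdHT3KChYydqsHR0r2VbF5jUWOLjoeGj6C11Ny+qIdidWhupJWJipWiud/cxrmbcIeAdamdlpahpq/W6OPhy5GQhXg="/>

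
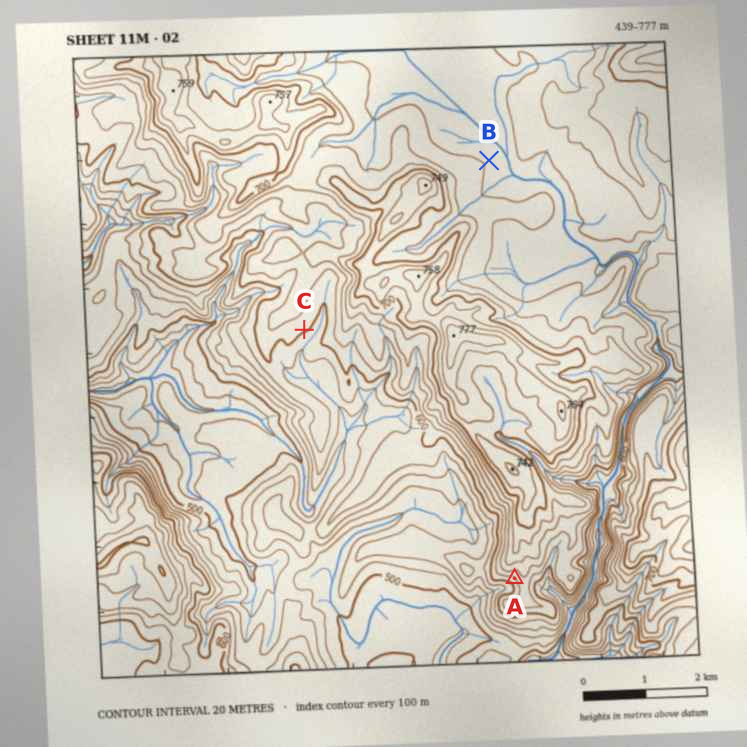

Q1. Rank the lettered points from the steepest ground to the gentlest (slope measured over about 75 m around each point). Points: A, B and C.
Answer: A C B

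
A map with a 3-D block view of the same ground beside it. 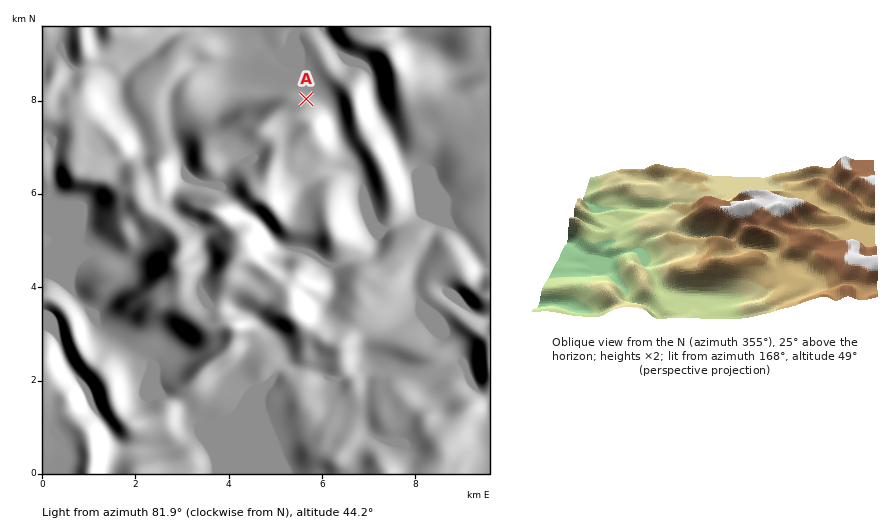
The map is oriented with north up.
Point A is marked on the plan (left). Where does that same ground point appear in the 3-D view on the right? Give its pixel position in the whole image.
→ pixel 678 289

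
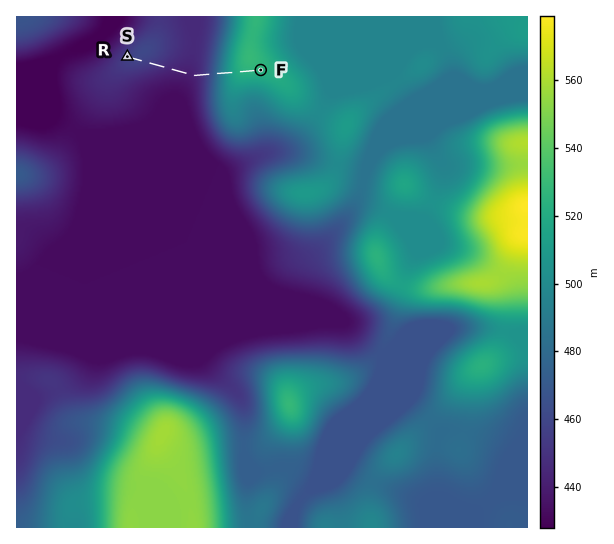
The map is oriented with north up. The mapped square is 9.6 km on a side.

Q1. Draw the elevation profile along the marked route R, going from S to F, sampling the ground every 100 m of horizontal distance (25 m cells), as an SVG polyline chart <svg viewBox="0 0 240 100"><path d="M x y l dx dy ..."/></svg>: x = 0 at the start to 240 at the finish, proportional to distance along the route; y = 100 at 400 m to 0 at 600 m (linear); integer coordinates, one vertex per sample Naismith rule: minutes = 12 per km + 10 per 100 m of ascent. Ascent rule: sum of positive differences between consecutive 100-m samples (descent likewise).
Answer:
<svg viewBox="0 0 240 100"><path d="M0 72l9-1 10 0 9 0 10 1 9 2 9 1 10 1 9 2 10 1 9 0 9 1 10 0 9-1 10-2 9-3 9-5 10-7 9-7 10-6 9-5 9-4 10-1 9-1 10 0 9 0 5 0"/></svg>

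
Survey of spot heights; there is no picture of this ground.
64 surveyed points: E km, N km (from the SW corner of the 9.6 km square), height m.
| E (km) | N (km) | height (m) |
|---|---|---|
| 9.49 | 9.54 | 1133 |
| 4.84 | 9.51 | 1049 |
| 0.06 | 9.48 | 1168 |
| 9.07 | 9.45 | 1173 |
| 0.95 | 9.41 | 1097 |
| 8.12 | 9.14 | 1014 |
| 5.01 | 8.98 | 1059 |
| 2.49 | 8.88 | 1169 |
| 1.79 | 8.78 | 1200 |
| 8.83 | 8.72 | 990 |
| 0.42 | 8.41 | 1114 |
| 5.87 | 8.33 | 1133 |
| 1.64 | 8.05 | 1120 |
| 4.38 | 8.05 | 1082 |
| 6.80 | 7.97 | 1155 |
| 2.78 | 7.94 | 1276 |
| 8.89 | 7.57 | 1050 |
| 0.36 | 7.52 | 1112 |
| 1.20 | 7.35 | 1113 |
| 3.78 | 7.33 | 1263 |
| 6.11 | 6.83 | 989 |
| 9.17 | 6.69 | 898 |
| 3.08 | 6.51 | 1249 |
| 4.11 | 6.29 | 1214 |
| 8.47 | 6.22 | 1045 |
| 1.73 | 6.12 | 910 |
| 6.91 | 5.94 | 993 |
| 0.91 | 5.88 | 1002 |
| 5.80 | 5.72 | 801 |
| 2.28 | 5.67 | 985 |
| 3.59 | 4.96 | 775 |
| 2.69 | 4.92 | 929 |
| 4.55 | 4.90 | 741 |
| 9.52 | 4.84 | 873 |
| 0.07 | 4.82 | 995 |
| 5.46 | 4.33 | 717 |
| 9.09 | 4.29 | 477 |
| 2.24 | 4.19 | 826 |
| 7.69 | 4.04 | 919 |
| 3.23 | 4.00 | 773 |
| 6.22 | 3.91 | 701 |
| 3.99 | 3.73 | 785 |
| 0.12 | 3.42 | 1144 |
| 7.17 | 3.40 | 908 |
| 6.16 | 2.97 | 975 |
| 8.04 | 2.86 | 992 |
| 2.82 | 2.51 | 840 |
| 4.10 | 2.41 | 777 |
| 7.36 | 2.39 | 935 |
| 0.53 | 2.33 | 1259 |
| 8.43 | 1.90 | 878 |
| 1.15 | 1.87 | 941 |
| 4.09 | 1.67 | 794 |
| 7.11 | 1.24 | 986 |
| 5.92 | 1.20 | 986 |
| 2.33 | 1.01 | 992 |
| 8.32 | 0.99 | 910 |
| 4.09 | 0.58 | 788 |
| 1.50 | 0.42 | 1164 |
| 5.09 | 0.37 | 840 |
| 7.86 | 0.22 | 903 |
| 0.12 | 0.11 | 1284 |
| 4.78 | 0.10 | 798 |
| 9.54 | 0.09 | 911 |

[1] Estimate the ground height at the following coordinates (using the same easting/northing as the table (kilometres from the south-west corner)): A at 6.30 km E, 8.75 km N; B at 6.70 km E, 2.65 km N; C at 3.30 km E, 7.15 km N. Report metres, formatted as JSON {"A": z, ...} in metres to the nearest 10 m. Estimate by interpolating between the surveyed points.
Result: {"A": 1110, "B": 1030, "C": 1210}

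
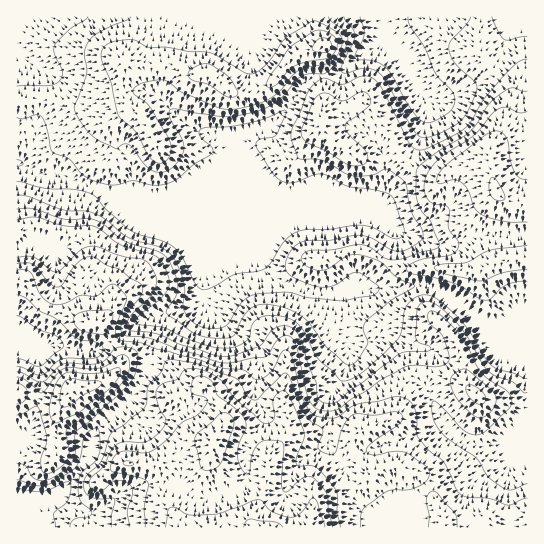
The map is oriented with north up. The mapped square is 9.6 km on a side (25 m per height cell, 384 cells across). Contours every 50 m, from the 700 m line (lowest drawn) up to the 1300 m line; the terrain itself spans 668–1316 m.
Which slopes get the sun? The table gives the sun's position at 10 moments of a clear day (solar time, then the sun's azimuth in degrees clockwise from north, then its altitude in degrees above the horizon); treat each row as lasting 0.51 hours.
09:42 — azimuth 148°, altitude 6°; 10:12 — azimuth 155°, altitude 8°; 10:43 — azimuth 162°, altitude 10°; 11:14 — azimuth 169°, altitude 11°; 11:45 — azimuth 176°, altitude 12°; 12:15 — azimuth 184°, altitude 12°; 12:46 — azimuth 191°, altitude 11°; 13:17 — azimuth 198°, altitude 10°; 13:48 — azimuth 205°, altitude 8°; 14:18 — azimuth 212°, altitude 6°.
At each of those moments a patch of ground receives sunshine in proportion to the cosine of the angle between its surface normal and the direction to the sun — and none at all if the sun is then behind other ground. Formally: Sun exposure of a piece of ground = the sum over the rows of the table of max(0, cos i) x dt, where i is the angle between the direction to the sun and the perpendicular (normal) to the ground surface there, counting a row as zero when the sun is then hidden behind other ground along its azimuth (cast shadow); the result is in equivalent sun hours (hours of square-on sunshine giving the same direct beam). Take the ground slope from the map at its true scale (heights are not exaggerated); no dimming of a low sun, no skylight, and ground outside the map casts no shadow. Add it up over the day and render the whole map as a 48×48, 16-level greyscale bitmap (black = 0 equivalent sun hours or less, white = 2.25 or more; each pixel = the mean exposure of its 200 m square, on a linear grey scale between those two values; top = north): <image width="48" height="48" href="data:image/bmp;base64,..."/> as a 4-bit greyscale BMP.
<image width="48" height="48" href="data:image/bmp;base64,Qk32BAAAAAAAAHYAAAAoAAAAMAAAADAAAAABAAQAAAAAAIAEAAATCwAAEwsAABAAAAAAAAAAAAAAABEREQAiIiIAMzMzAERERABVVVUAZmZmAHd3dwCIiIgAmZmZAKqqqgC7u7sAzMzMAN3d3QDu7u4A////AGZmUzRWZlVUMiNEQhEjQ0VmZmZVVWZmZmZlM1ZUVmZDIQERIAAjRFZmZmZlQzMzRGZlRb2lNFUzRDIQEyJERWZ3ZmZlMhEAAK3ZVa7JdURFZ2VTJVMzIkaIdmZUMzIREN7/5zSu64dmeIdUVmMQESRoiHdkREMzM5ee+hBM2ph2Z5dVZWUQEkQ0Z3VEREREMnZGmDASERNWZ5dVVFZBI1UyEiISMzREVVQzRUIgAAE2d4h1Q0aHRFd1MRIiI0VVZmVmRWQxAAEkQ0eHMSVndVeal1QzRXh2ZoeJrcgxEjMiERR2MSRCIjRFiYZEV5qoZrl53utSEjZkMiEhE1QwAAEAE1VVeKy5lsplm87HQkiXVCAAFGQgAAAAABNWiruYdXUzaK7+hVVEeFESEiIhAAABESNXiYQjMgABIzWdxyABRTEiEBIzIQAAI0VnZSAAAAAAAAAFljEiEAABIRJDIQAAATRTIQAAAAAAAAAARlQgAAAAESNCERAAAQAAJDAAExAAAAAAAyAAAAAAASIyESERARIkdiACRCIiEQEQAAAAAAAAAREiIzNEITaIchEkRUVVWKqRAAAAAAAAIgARM0RVVUWaQBI0VXiHdUNIEAAAAAAAEQACMzQzRVV1ECRVVZhkIQAWpSAAAAAAAAACIiMhI0QgATeHVZdBEhEjaYYgAAAAAAASIzIiERAAE3mIh5YhJDMzJGZBAAEhAAE1ZlVVRDEBWrqZmTMQI1QhEjQxABIiITaJmXZnirvO7KmrzAAAATMQEzMhEiIjIjWImZmZhTRUMjV5vAATIAAAEAACRDMzRCIzNHqnIAAAACIjNBE0QwAQAAATREREVTEAABIgAAAAJEMhEFVWUzIAAAA0RVVVVUIAAAAAAAE2iHZmVSMxAAAAAAI0RVVVVUQyEQABM1eGZniZqgAAAAAAACNFVVVVVVVVRENERXmoZniqqgAAAAABI0RVVVVWZVVVVVVVVniah3iYZQAAAAEkRVVVVVVWZmZVVWd4h3Z5mHdlMgAAEkZ4d5qWVVVVZnqXZ6zLmZVGiHZUMhE0VniIiL7JdVVVZ5mqrN3amYQiVmVURGd3dmZnecypl2VWZ2V6zcmHd0IAFFZVVYdmd2ZmeadmZVZmZTWLy3Q1djEAACNEVndmZ4iImnMzRFZlQzaKljNGZSEAAAAjVWZmZ4eJqUIkaJmXZUM1ZUZmZCEAAAASNHd3d2VnhjNHrO/+2nMjRWd2UxEQAAASM4iHZVZmQiR5vN3v/8YzNFZmQhIiEAERIkRENFZmRFeauqmHnfpSESNUISMzQyIAIRESNEVnd4maqoZCNs1zAAAREiRFZlQhIiI1VVZ4iImHZlIRElzrhRAAEjRXd3ZSI0Vndmd3ZmZTERABESj//3AAE0Vnd3ZTM1ZmZVVDMzIhEAEkMiJa78UBJEZ3ZlVDMmVURDIhEjIiISRVVCEBM2l0RFd2VVVEMVVDMyEREjMzRVVVVTEAAANWVXdlQ0RFVFVURDIiM0RVVmVWVUMhABJFVmZVRERVZg=="/>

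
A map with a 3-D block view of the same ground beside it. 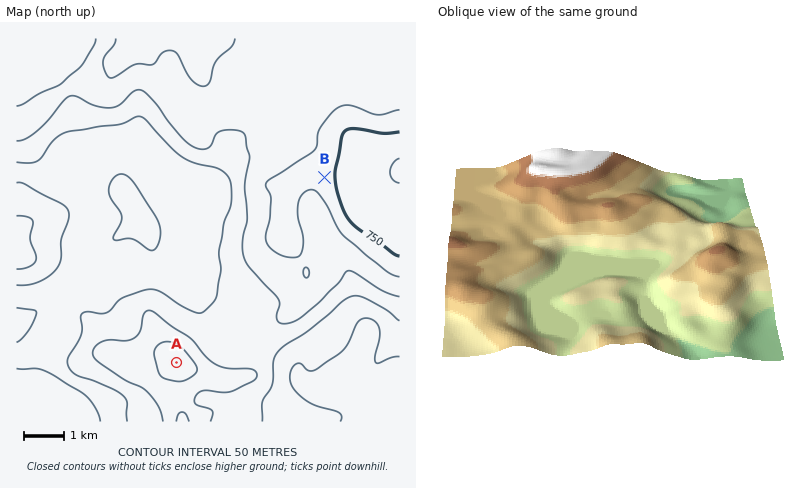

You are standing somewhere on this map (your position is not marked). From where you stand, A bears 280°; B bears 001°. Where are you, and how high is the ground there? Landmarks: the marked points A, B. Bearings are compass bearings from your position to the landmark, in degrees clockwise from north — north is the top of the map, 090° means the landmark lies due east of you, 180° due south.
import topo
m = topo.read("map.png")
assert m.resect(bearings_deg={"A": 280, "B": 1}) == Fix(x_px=321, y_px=388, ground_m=530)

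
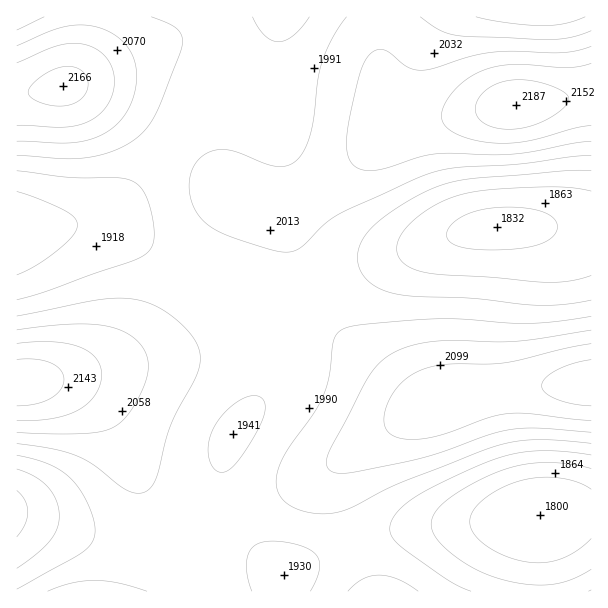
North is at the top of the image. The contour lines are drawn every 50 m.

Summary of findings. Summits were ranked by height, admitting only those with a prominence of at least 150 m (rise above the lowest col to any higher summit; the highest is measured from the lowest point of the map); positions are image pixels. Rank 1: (516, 105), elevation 2187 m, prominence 387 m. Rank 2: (63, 86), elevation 2166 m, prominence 183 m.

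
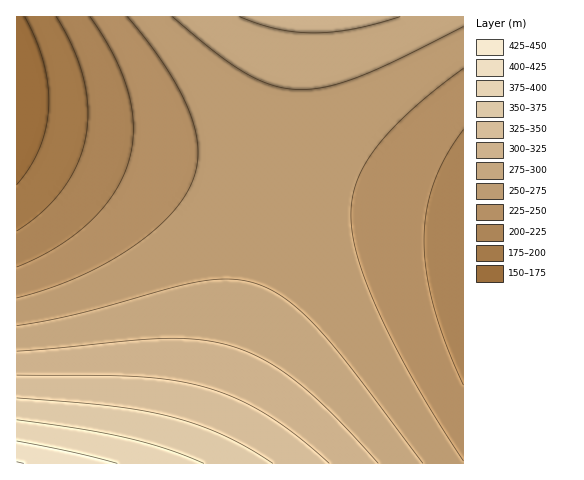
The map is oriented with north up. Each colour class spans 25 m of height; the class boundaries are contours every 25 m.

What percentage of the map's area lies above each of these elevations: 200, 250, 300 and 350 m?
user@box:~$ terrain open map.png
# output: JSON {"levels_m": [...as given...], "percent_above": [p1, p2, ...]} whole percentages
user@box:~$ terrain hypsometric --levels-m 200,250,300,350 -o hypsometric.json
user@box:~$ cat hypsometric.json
{"levels_m": [200, 250, 300, 350], "percent_above": [94, 66, 19, 6]}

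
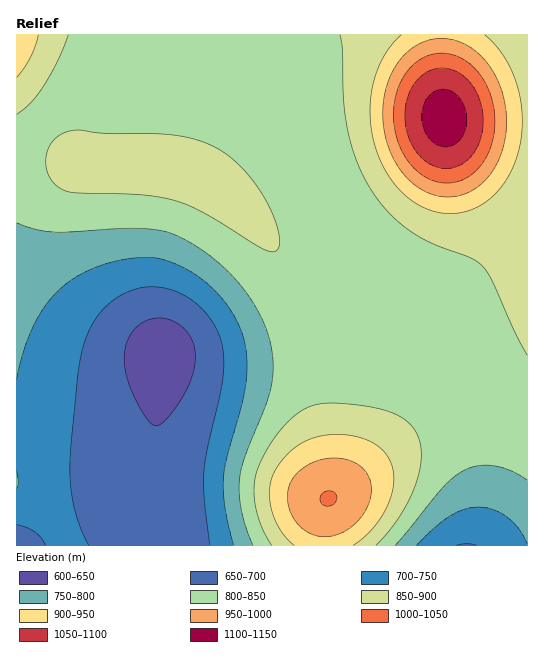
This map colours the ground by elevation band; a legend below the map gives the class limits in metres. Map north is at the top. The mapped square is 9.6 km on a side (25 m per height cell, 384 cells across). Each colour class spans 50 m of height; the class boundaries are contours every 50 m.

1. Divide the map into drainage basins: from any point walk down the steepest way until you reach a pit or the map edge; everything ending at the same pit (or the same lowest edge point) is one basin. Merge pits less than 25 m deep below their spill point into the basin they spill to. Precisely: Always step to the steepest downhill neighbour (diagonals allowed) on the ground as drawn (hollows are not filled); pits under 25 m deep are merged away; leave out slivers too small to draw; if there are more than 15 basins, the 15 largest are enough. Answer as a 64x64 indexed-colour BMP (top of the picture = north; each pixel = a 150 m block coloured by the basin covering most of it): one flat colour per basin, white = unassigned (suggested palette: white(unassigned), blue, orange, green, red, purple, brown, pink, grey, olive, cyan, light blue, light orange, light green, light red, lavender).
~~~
<image width="64" height="64" href="data:image/bmp;base64,Qk12CAAAAAAAAHYAAAAoAAAAQAAAAEAAAAABAAQAAAAAAAAIAAATCwAAEwsAABAAAAAAAAAA////ALR3HwAOf/8ALKAsACgn1gC9Z5QAS1aMAMJ34wB/f38AIr28AM++FwDox64AeLv/AIrfmACWmP8A1bDFADMzMxERERERERERERERERERERESIiIiIiIiIiIiIiIiMzMzERERERERERERERERERERERIiIiIiIiIiIiIiIiIzMzEREREREREREREREREREREREiIiIiIiIiIiIiIiIjMzMRERERERERERERERERERERESIiIiIiIiIiIiIiIiMzMRERERERERERERERERERERERIiIiIiIiIiIiIiIiIzMREREREREREREREREREREREREiIiIiIiIiIiIiIiIjMRERERERERERERERERERERERERIiIiIiIiIiIiIiIiERERERERERERERERERERERERERESIiIiIiIiIiIiIiIREREREREREREREREREREREREREREiIiIiIiIiIiIiIhERERERERERERERERERERERERERERIiIiIiIiIiIiIiERERERERERERERERERERERERERERESIiIiIiIiIiIiIREREREREREREREREREREREREREREREiIiIiIiIiIiIhEREREREREREREREREREREREREREREREiIiIiIiIiIiERERERERERERERERERERERERERERERERIiIiIiIiIiIRERERERERERERERERERERERERERERERESIiIiIiIiIhEREREREREREREREREREREREREREREREREiIiIiIiIiERERERERERERERERERERERERERERERERERIiIiIiIiIRERERERERERERERERERERERERERERERERESIiIiIiIhEREREREREREREREREREREREREREREREREREiIiIiIiERERERERERERERERERERERERERERERERERERIiIiIiIRERERERERERERERERERERERERERERERERERERIiIiIhERERERERERERERERERERERERERERERERERERESIiIiEREREREREREREREREREREREREREREREREREREREiIiIREREREREREREREREREREREREREREREREREREREREiIhEREREREREREREREREREREREREREREREREREREREREiERERERERERERERERERERERERERERERERERERERERERIRERERERERERERERERERERERERERERERERERERERERERERERERERERERERERERERERERERERERERERERERERERERERERERERERERERERERERERERERERERERERERERERERERERERERERERERERERERERERERERERERERERERERERERERERERERERERERERERERERERERERERERERERERERERERERERERERERERERERERERERERERERERERERERERERERERERERERERERERERERERERERERERERERERERERERERERERERERERERERERERERERERERERERERERERERERERERERERERERERERERERERERERERERERERERERERERERERERERERERERERERERERERERERERERERERERERERERERERERERERERERERERERERERERERERERERERERERERERERERERERERERERERERERERERERERERERERERERERERERERERERERERERERERERERERERERERERERERERERERERERERERERERERERERERERERERERERERERERERERERERERERERERERERERERERERERERERERERERERERERERERERERERERERERERERERERERERERERERERERERERERERERERERERERERERERERERERERERERERERERERERERERERERERERERERERERERERERERERERERERERERERERERERERERERERERERERERERERERERERERERERERERERERERERERERERERERERERERERERERERERERERERERERERERERERERERERERERERERERERERERERERERERERERERERERERERERERERERERERERERERERERERERERERERERERERERERERERERERERERERERERERERERERERERERERERERERERERERERERERERERERERERERERERERERERERERERERERERERERERERERERERERERERERERERERERERERERERERERERERERERERERERERERERERERERERERERERERERERERERERERERERERERERERERERERERERERERERERERERERERERERERERERERERERERERERERERERERERERERERERERERERERERERERERERERERERERERERERERERERERERERERERERERERERERERERERERERERERERERERERERERERERERERERERERERERERERERERERERERERERERERERERERERERERERERERERERERERERERERERERERERERERERERERERERERERERERERERERERERERERERERERERERERERERERERERERERERERERERERERERERERERERERERERERERERERERERERERERERERERERERERERERERERERERERERERERERERERERERERERERERERERERERERERERERERERERERERERERERERERERERERERERERERERERERERERERERERERERERERERERERERERERERERERERERERERER"/>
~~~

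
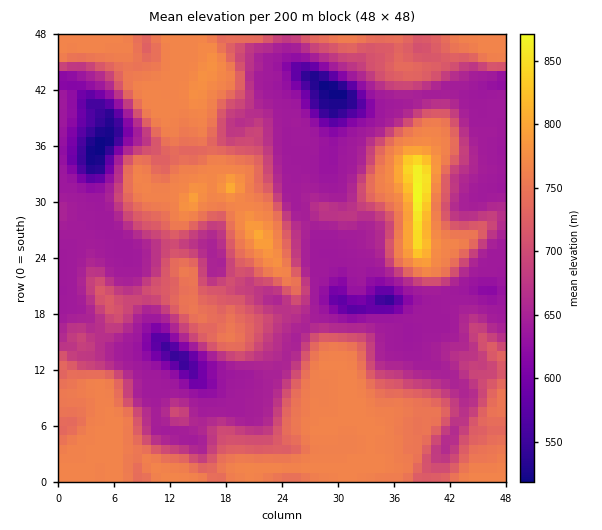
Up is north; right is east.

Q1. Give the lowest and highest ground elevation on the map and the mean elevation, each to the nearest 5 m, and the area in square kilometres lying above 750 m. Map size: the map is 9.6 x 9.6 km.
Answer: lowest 515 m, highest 880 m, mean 695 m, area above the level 25.7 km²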